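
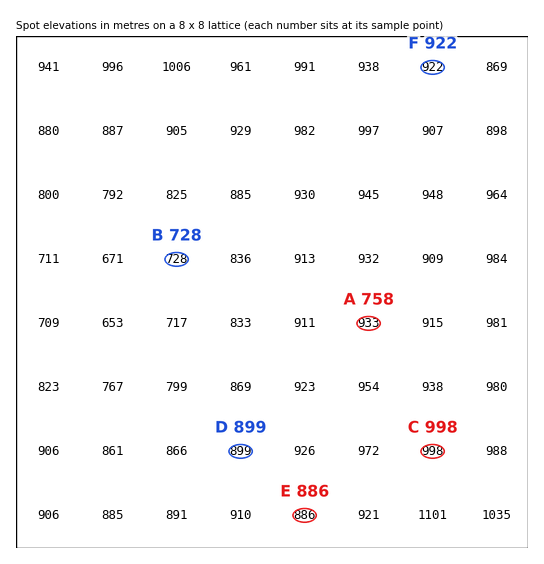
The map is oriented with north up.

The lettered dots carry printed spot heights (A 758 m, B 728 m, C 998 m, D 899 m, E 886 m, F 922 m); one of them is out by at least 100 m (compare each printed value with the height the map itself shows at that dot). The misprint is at A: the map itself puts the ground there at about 933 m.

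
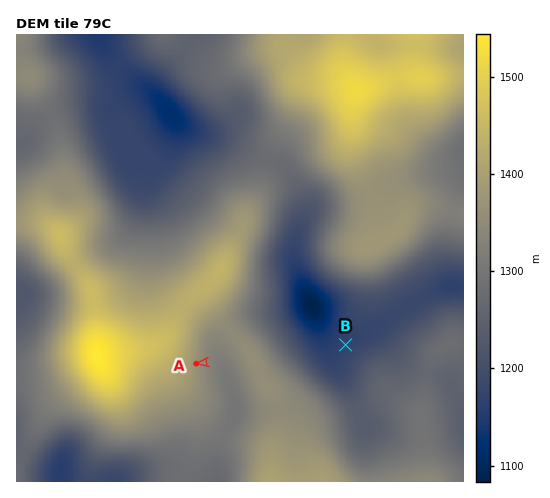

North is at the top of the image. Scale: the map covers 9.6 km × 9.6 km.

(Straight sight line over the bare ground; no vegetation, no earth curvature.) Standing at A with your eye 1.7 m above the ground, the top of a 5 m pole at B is hidden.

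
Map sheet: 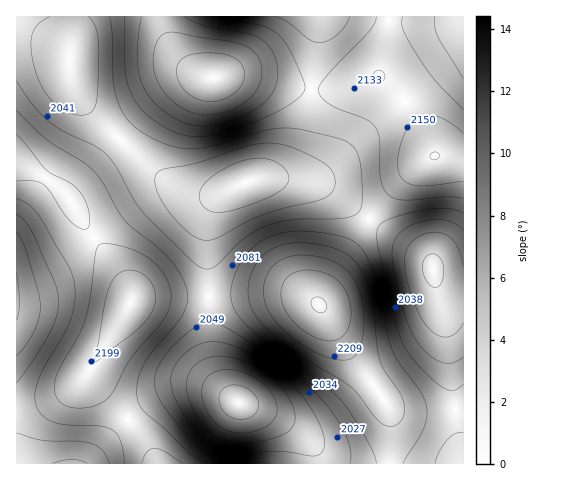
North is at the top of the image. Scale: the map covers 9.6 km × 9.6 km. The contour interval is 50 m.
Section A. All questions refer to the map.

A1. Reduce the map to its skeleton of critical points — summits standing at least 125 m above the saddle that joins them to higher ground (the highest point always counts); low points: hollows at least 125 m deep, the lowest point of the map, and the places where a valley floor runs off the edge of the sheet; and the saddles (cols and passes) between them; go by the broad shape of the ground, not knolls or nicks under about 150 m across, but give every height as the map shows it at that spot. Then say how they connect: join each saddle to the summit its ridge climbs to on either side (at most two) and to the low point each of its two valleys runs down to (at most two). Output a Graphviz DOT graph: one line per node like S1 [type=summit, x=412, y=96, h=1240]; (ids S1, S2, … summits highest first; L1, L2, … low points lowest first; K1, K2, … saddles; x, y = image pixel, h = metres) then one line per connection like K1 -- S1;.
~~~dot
graph terrain {
  S1 [type=summit, x=319, y=305, h=2303];
  S2 [type=summit, x=213, y=77, h=2289];
  S3 [type=summit, x=130, y=302, h=2239];
  L1 [type=low, x=238, y=403, h=1826];
  L2 [type=low, x=433, y=269, h=1892];
  L3 [type=low, x=246, y=182, h=1915];
  L4 [type=low, x=17, y=300, h=1944];
  K1 [type=saddle, x=94, y=238, h=2148];
  K2 [type=saddle, x=129, y=419, h=2116];
  K3 [type=saddle, x=209, y=298, h=2072];
  K4 [type=saddle, x=369, y=220, h=2058];
  K5 [type=saddle, x=119, y=138, h=2029];
  K1 -- S3;
  K1 -- L3;
  K1 -- L4;
  K2 -- S3;
  K2 -- L1;
  K2 -- L4;
  K3 -- S1;
  K3 -- S3;
  K3 -- L1;
  K3 -- L3;
  K4 -- S1;
  K4 -- S2;
  K4 -- L2;
  K4 -- L3;
  K5 -- S2;
  K5 -- S3;
  K5 -- L3;
}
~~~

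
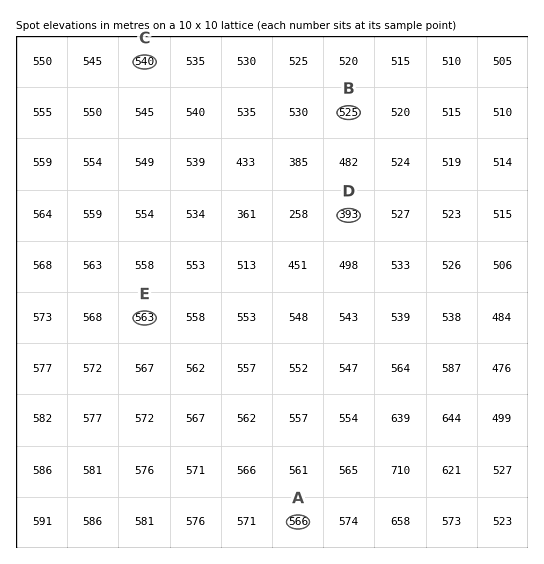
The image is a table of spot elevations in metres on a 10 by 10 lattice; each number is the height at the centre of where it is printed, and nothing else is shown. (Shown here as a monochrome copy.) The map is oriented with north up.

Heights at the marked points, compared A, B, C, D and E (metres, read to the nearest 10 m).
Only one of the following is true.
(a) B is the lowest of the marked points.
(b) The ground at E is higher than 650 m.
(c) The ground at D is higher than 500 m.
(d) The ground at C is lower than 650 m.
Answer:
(d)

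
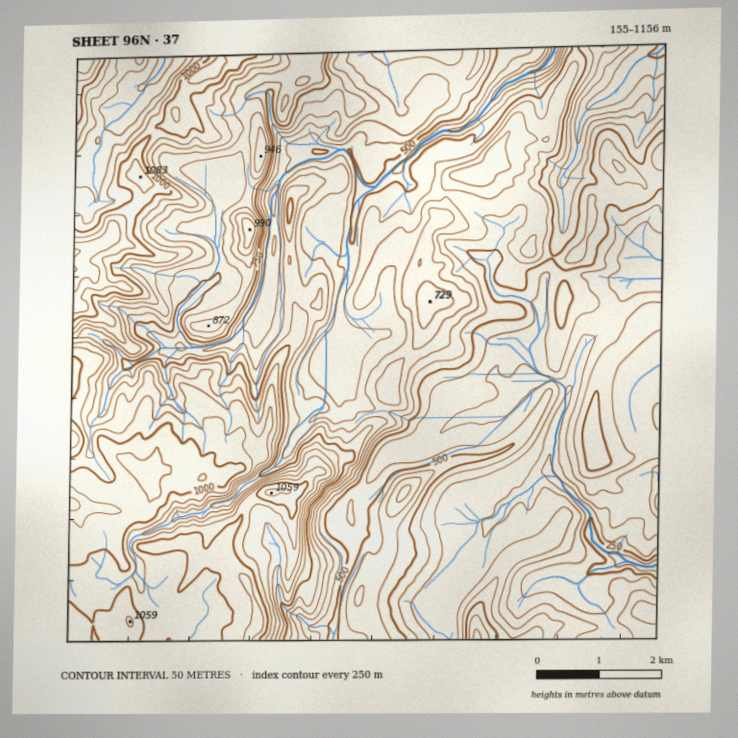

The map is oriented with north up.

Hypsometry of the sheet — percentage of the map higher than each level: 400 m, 86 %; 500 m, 69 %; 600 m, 49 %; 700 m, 38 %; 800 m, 32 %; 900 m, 22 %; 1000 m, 9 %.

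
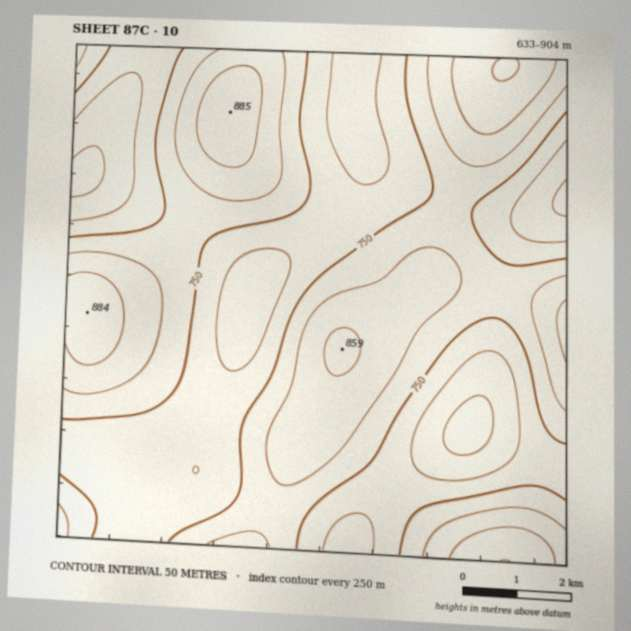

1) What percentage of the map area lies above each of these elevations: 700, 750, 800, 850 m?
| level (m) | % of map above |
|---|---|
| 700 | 86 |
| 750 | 54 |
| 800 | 27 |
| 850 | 8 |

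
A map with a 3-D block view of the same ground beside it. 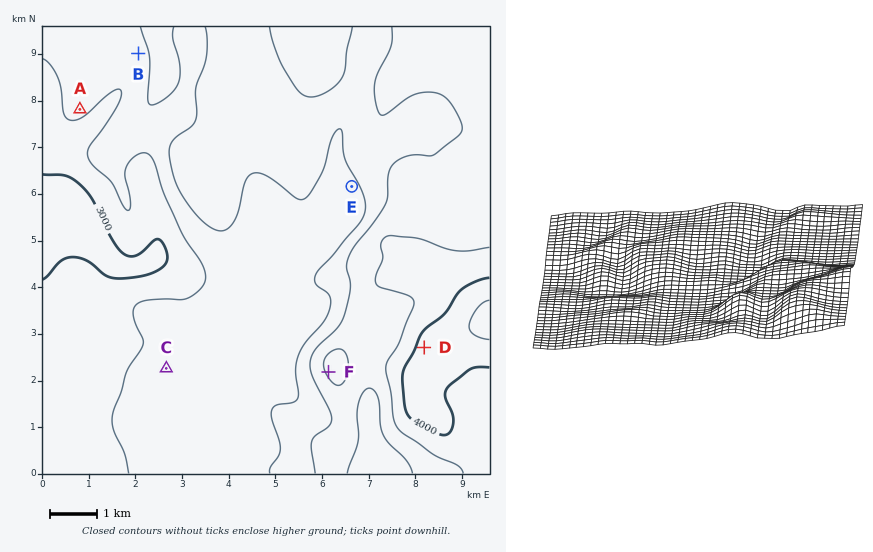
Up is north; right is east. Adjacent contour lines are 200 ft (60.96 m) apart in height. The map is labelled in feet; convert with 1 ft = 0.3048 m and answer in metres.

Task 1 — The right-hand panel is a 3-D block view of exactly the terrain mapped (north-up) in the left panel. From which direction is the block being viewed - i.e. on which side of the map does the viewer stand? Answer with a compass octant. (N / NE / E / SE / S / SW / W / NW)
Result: S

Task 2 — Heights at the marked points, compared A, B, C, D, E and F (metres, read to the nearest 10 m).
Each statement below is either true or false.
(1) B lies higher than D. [false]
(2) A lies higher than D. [false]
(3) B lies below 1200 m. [true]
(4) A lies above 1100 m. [false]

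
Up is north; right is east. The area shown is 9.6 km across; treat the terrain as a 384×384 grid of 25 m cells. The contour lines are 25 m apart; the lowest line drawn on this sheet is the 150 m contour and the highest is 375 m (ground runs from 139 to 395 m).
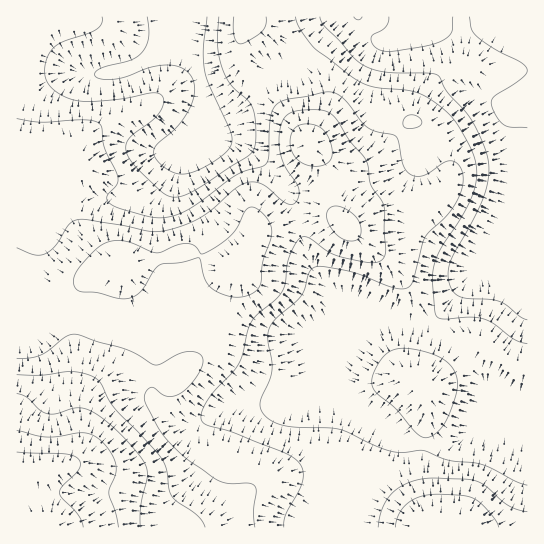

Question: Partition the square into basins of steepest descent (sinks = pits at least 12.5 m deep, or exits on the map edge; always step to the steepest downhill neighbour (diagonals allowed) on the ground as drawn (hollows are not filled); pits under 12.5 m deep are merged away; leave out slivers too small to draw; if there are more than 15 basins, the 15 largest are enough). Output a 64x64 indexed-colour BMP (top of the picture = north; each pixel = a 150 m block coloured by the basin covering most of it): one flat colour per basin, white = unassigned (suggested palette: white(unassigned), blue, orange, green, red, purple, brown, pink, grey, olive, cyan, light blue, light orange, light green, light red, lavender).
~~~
<image width="64" height="64" href="data:image/bmp;base64,Qk12CAAAAAAAAHYAAAAoAAAAQAAAAEAAAAABAAQAAAAAAAAIAAATCwAAEwsAABAAAAAAAAAA////ALR3HwAOf/8ALKAsACgn1gC9Z5QAS1aMAMJ34wB/f38AIr28AM++FwDox64AeLv/AIrfmACWmP8A1bDFABERERERERERERERERERERERERERERERERETMzMzMzMzEREREREREREREREREREREREREREREREREREzMzMzMzMRERERERERERERERERERERERERERERERERETMzMzMzMxERERERERERERERERERERERERERERERERETMzMzMzMzERERERERERERERERERERERERERERERERERMzMzMzMzMREREREREREREREREREREREREREREREREREzMzMzMzMxERERERERERERERERERERERERERERERERETMzMzMzMzERERERERERERERERERERERERERERERERERMzMzMzMzMREREREREREREREREREREREREREREREREREzMzMzMzMxERERERERERERERERERERERERERERERERETMzMzMzMzERERERERERERERERERERERERERERERERERMzMzMzMzMREREREREREREREREREREREREREREREREREzMzMzMzMxERERERERERERERERERERERERERERERERETMzMzMzMzERERERERERERERERERERERERERERERERERMzMzMzMzMREREREREREREREREREREREREREREREREREzMzMzMzMxERERERERERERERERERERERERERERERERERMzMzMzMzERERERERERERERERERERERERERERERERERMzMzMzMzMREREREREREREREREREREREREREREREREREzMzMzMzMxERERERERERERERERERERERERERERERERERMzMzMzMzERERERERERERERERERERERERERERERERERETMzMzMzMREREREREREREREREREREREREREREREREREREzMzMzERERERERERERERERERERERERERERERERERERERMzMxERERERERERERERERERERERERERERERERERERERERMxERERERERERERERERERERERERERERERERERERERERERERERERERERERERERERERERERERERERERERERERERERERERERERERERERERERERERERERERERERERERERERERERERERERERERERERERERERERERERERERERERERERERERERERERERERERERERERERERERERERERERERERERERERERERERERERERERERERERERERERERERERERERERERERERERERERERERERERERERERERERERERERERERERERERERERERERERERERERERERERERERERERERERERERERERERERERERERERERERERERERERERERERERERERERERERERERERERERERERERERERERERERERERERERERERERERERERERERERERERESIiIRERESIiEREREREREREREREREREREREREREREREiIiIiIiEiIiIhEREREREREREREREREREREREREREREiIiIiIiIiIiIiEREREREREREREREREREREREREREREiIiIiIiIiIiIiIhERERERERERERERERERERERERERESIiIiIiIiIiIiIiIRERERERERERERERERERERERERESIiIiIiIiIiIiIiIiIiERERERERERERERERERERERESIiIiIiIiIiIiIiIiIiIiIiERERERERERERERERERERIiIiIiIiIiIiIiIiIiIiIiIREREREREREREREREREREiIiIiIiIiIiIiIiIiIiIiIhERERERERERERERERERESIiIiIiIiIiIiIiIiIiIiIhERERERERERERERERERERIiIiIiIiIiIiIiIiIiIiIiERERERERERERERERERERESIiIiIiIiIiIiIiIiIiIiIREREREREREREREREREiIiIiIiIiIiIiIiIiIiIiIiIhERERERERERERERERIiIiIiIiIiIiIiIiIiIiIiIiIhEREREREREREREREREiIiIiIiIiIiIiIiIiIiIiIiIhERERERERERERERERESIiIiIiIiIiIiIiIiIiIiIiIhERERERERERERERERERIiIiIiIiIiIiIiIiIiIiIiIhEREREREREREREREREREiIiIiIiIiIiIiIiIiIiIiIiERERERERERERERERERESIiIiIiIiIiIiIiIiIiIiIiERERERERERERERERERERIiIiIiIiIiIiIiIiIiIiIiEREREREREREREREREREREiIiIiIiIiIiIiIiIiIiIiERERERERERERERERERERESIiIiIiIiIiIiIiIiIiIiERERERERERERERERERERERIiIiIiIiIiIiIiIiIiIiEREREREREREREREREREREREiIiIiIiIiIiIiIiIiIiERERERERERERERERERERERESIiIiIiIiIiIiIiIiIiERERERERERERERERERERERERIiIiIiIiIiIiIiIiIiIREREREREREREREREREREREREiIiIiIiIiIiIiIiIiIhERERERERERERERERERERERESIiIiIiIiIiIiIiIiIiERERERERERERERERERERERERIiIiIiIiIiIiIiIiIiIREREREREREREREREREREREREiIiIiIiIiIiIiIiIiIiERERERERERERERERERERERESIiIiIiIiIiIiIiIiIiIRERERERERERERERERERERER"/>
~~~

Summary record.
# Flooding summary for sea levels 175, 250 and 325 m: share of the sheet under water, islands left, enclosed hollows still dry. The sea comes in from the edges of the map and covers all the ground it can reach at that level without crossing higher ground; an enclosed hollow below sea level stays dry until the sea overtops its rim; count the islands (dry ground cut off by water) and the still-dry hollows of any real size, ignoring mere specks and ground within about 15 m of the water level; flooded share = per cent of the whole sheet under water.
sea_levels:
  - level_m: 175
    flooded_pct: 12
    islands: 0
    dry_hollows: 0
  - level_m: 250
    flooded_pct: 64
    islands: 0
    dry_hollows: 0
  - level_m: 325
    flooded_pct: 95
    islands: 0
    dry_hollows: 0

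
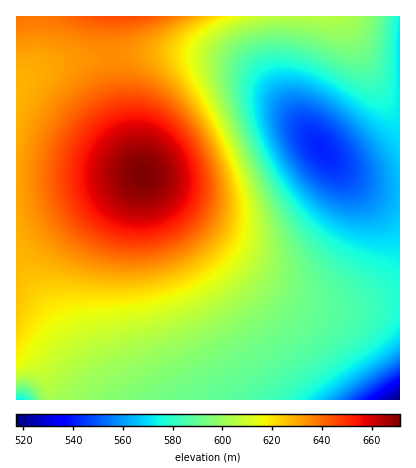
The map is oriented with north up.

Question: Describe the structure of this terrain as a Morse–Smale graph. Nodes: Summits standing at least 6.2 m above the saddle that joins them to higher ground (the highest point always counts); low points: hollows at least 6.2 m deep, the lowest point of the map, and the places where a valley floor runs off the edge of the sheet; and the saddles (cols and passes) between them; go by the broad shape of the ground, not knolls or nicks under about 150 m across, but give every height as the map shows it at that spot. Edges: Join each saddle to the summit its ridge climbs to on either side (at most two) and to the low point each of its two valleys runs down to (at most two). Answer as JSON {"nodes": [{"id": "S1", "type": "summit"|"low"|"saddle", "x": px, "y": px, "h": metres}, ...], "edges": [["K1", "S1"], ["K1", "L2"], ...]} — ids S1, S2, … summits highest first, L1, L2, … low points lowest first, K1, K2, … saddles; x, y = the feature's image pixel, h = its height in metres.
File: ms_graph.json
{"nodes": [
{"id": "S1", "type": "summit", "x": 142, "y": 174, "h": 671},
{"id": "S2", "type": "summit", "x": 122, "y": 16, "h": 645},
{"id": "L1", "type": "low", "x": 400, "y": 400, "h": 517},
{"id": "L2", "type": "low", "x": 322, "y": 148, "h": 542},
{"id": "L3", "type": "low", "x": 18, "y": 400, "h": 573},
{"id": "K1", "type": "saddle", "x": 110, "y": 56, "h": 634},
{"id": "K2", "type": "saddle", "x": 50, "y": 400, "h": 602}],
"edges": [["K1", "S1"], ["K1", "S2"], ["K1", "L1"], ["K1", "L2"], ["K2", "S1"], ["K2", "L1"], ["K2", "L3"]]}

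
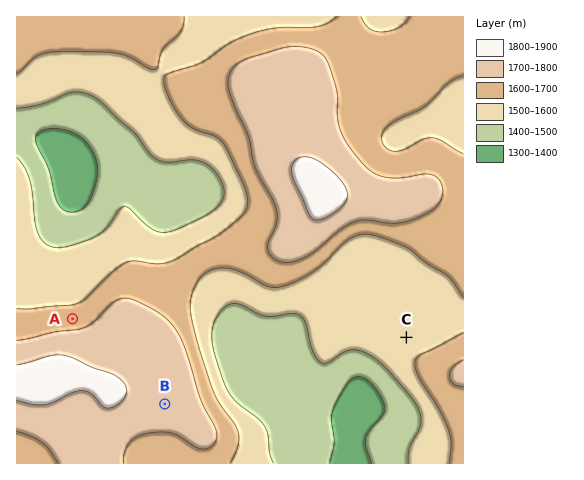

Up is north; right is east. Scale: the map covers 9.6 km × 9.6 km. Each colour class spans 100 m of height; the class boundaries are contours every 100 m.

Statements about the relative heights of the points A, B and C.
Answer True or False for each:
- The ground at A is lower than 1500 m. False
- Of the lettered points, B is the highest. True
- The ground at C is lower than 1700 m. True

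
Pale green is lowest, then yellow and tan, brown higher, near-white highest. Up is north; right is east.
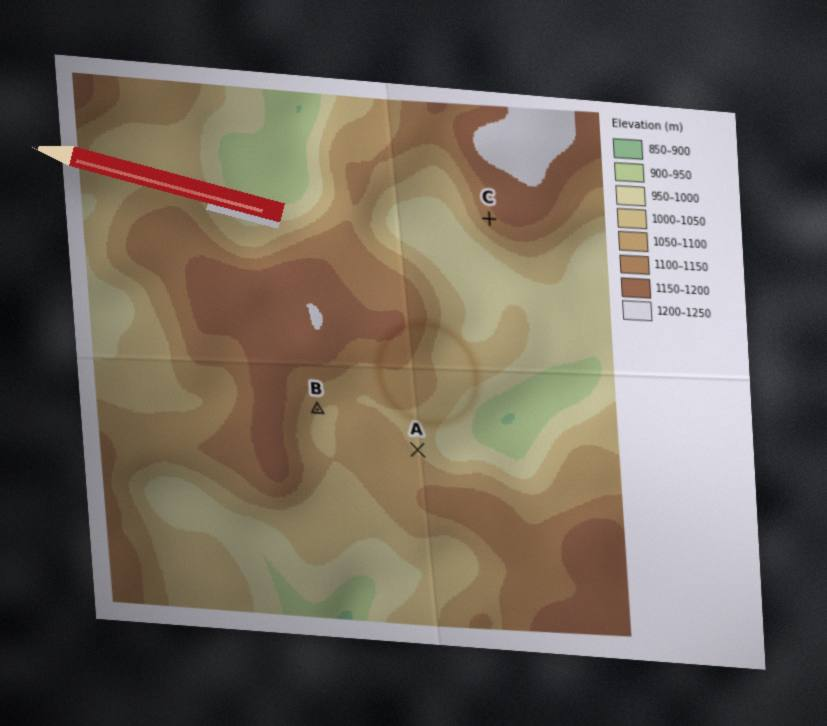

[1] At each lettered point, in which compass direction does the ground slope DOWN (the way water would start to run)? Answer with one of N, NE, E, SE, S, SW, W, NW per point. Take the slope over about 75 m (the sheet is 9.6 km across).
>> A NE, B SE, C SW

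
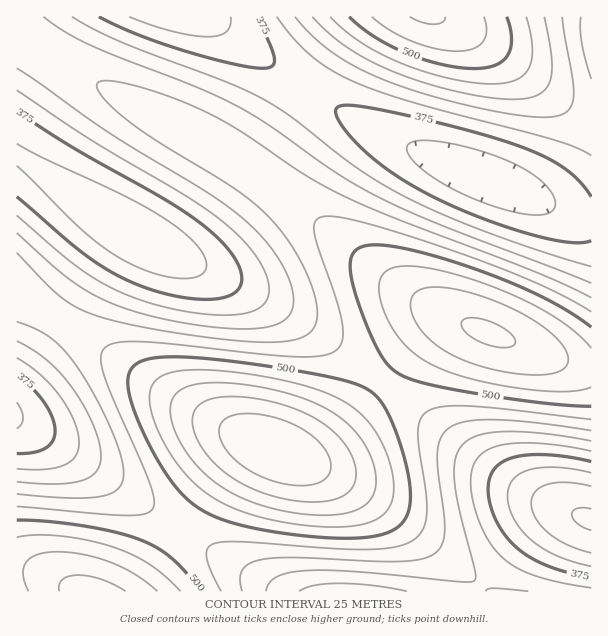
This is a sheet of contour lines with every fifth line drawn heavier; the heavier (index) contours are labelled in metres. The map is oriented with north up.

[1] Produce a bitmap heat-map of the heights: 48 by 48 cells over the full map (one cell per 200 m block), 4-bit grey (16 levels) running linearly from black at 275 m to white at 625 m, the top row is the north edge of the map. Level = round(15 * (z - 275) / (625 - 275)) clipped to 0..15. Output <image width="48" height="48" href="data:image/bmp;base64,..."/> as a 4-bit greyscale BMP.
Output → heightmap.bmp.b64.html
<image width="48" height="48" href="data:image/bmp;base64,Qk32BAAAAAAAAHYAAAAoAAAAMAAAADAAAAABAAQAAAAAAIAEAAATCwAAEwsAABAAAAAAAAAAAAAAABEREQAiIiIAMzMzAERERABVVVUAZmZmAHd3dwCIiIgAmZmZAKqqqgC7u7sAzMzMAN3d3QDu7u4A////AMzd3d3dzLupmId2ZlVVVVZmZmZmZmZmVczN3d3My7qpmId3ZmZmZmd3d3dmZlVVRMzMzMzLuqqZiIh3d3d3d3d3d3dmZVREM7zMy7u6qqmZiIiIiIiImYiIh3dmVUQzIru7u6qqqZmZmZmZmZqqqpmZiHZlVDMiIaqqqqmZmZmZmaqqq7u7uqqZiHZlQzIhEZmZmZmZmZmZqqu7zMzMu7qpiHZUQyIhEYiIiIiIiZmqq7zM3d3czLupiHZUQyIhEXd3d3eIiZqrvM3d7u7d3Luph3ZUQyIiImZmZnd4iZq7zd7u7u7t3Luph2ZUQzMiM1VVZmd4mau83e7v/+7t3Lqph2ZVREMzRERVVmd4mqvN3u///+7tzLqZh3ZVVURFVUREVmeImrzN7u///+7dy7qZh3ZmZVVmZjREVmeJqrzd7u//7u3cy6qZiHd3d3d3dzRFVneJq7zd7u7u7d3MuqqZiIiIiIiImTRFZniZq8zd3d3d3cy7qqmZmZmZmZmaqkRVZ4iaq7zM3d3MzLu6qqmZmZmqqqqrukVWd4maq7vMzMu7u6qqqZmqqqq7u7u7u1VmeImaqqu7u6qqqpmZmZqqq7u8zMzMy2ZneImZmqqqqZmZmZmZmaqru8zM3dzMy2d3iImZmZmYiIiIiIiJmaq7zM3d3dzMu3eIiIiIiIh3d3d3d4iJmqu8zN3d3dzLuoiIiIiHd3ZmZmZmd3iJmqu8zd3d3My7qoiIh3d2ZmVVVVVmZ3iJqrvMzd3czLuqmYiId3ZmVVRERFVWZ3iJqrvMzMzMu6qZiIiHdmVVREREREVWZ3iZqru8zMu7qpmId4h3ZlVEMzMzNEVWZ4iZqru7u7qqmYh3Zod2VUQzMzMzNEVWd4mZqqqqqqmYh3ZmVXZlVEMzMjMzRFVmeImZqqqqmYiHdmVVVWZVRDMyIjM0RVZneImZmZmYiHdmVVRERGVUMzMiMzNEVWZ3iImZmYiHdmZVRERERFRDMzMzMzRFVmd4iImIiId2ZVREQzMzREQzMzMzNEVWZ3eIiIiId3ZlVEQzMzMzREMzMzM0RFVmd4iIiIh3dmVURDMzMzM0RDMzMzREVWZ3eIiIiHd2ZVVEMzMzMzNERTMzNERVZnd4iIiIh3dmVURDMzMzMzREVTM0RFVmZ3eIiIiHd2ZlVEQzMzMzNERVVTRERVZnd4iIiIh3dmVVREMzMzNERFVVZkRFVmZ3iIiIiId2ZlVURERERERVVVZmZkVVZnd4iIiIh3dmZVVERERERVVmZmZmZlVmZ3eIiIiHd2ZlVVRERFVVVmZ3d3d3ZlZnd3iIiHd3ZmVVVURVVVZmd3eIiIh3ZmZ3d3h3d3dmZVVVRFVVVmd3iImZmIh3Zmd3d3d3dmZVVVRERVVWZ3iJmZqpmZiHZnd3d3dmZlVUREREVVZneImaqqqqqZiHZXd3d2ZlVUREREREVWZ4iZqru7u6qZiHZXd3ZmVUREMzMzRFVmeImqu7u7u7qZh3ZXd2ZVREMzMzMzRFZniJqrvMzMu7qZh2ZQ=="/>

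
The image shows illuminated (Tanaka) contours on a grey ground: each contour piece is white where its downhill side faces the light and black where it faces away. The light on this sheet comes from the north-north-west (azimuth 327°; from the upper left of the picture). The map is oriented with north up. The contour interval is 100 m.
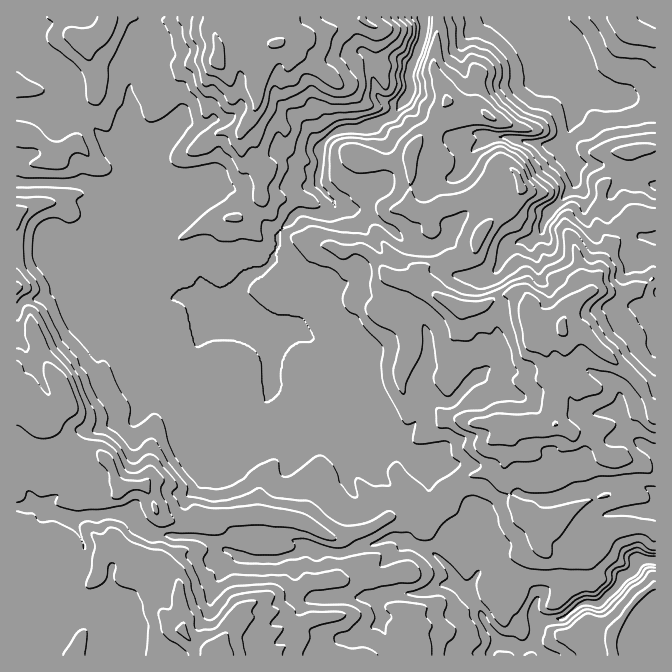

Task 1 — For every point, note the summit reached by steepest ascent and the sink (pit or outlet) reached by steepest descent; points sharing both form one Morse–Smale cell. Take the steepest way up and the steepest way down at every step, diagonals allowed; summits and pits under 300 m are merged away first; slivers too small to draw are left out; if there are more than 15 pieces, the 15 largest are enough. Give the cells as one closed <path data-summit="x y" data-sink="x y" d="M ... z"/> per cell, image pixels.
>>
<path data-summit="222 655" data-sink="518 17" d="M87 183l-71 0 0 472 204 1-1-9 17-32 8-7 31-15 9-11 5-12-1-10-6-12-24-4-12-7-3-12 1-11 21 0 23 4 12 3 27 15 17 2 24-9 19-11 18-2 5-3 17 10 29-38-7-7-9-15-10-5-16-2-9-3-9-15-9-9-3-1-19 1-19-32-13-37-23-22-28-12-24-15-14-14-2-11-13 7-14 0-5-4-23 4-3-3-1-12-7-16-6-6-15-2-10-5-17-21-9-18-10-8-3-9-4-4z"/><path data-summit="562 328" data-sink="518 17" d="M405 99l-15 19-17 7 8 8 5 10-2 34-3 6-21 8-15 10-10 2-1 7-6 4-31-1-18 19-1 15-7 16-9 8-10 3-8 9-1 4 1 10 21 19 20 12 25 10 23 22 13 37 19 32 10-1 12 1 9 9 9 15 9 3 16 2 10 5 15 21 15-8 18-5 9 0 8-5 5 8 18 12 21 0 38-13 17-15 5 1 13-1 17 3 16 10 1-233-14-2-8-13-20-18-4-11-11 2-14-3-11-15-1-13-9-19-17 0-37-8-23 0-7-4-30 2-8-10-24-12z"/><path data-summit="217 60" data-sink="518 17" d="M424 16l-407 0-1 166 71 1 5 1 14 9 3 9 10 8 9 18 17 21 10 5 15 2 6 6 7 16 1 12 3 3 8 0 7-4 8 0 5 4 14 0 8-4 15-15 10-3 9-8 7-16 1-15 18-19 31 1 6-4 0-8-16-19 3-18-2-17 18-17 31-3 22-10 8-8 13-20-2-18 14-32z"/><path data-summit="222 655" data-sink="637 562" d="M455 486l-28 37-17-10-5 3-18 2-19 11-24 9-17-2-27-15-12-3-23-4-21 0-1 11 3 12 12 7 24 4 6 12 1 10-5 12-9 11-31 15-8 7-17 32 2 8 435 0-1-144-35 0-21 7-26 30-4 7-1 22-6 6-15 6-9 9-4 7 2 12-18 1-14-14-15-24-11-6 5-9-2-50z"/><path data-summit="222 655" data-sink="518 17" d="M655 16l-230 0-2 24-14 32 2 18-5 12 12 12 24 12 8 10 30-2 7 4 23 0 37 8 17 0 9 19 1 13 5 9 6 6 14 3 10 0 3-3-1 5 3 7 20 18 5 10 8 5 8 0z"/><path data-summit="562 328" data-sink="637 562" d="M622 458l-3 1-15-1-17 15-38 13-21 0-18-12-5-8-8 5-9 0-18 5-14 9 25 30 2 7 0 43-5 9 11 6 15 24 14 14 18-1-2-12 4-7 9-9 15-6 6-6 1-22 4-7 26-30 21-7 36-1 0-38-17-11z"/><path data-summit="222 655" data-sink="518 17" d="M374 126l-12 3-25 2-18 17 2 17-3 18 17 20 10-2 15-10 14-3 6-4 3-4 3-37-5-10z"/>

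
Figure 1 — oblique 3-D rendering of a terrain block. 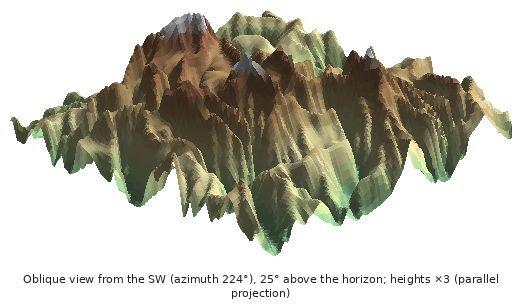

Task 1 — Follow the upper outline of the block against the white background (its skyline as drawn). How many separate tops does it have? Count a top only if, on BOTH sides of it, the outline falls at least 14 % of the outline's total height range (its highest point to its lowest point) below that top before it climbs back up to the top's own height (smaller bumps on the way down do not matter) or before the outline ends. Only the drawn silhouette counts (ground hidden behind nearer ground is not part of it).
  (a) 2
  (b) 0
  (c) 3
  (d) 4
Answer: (a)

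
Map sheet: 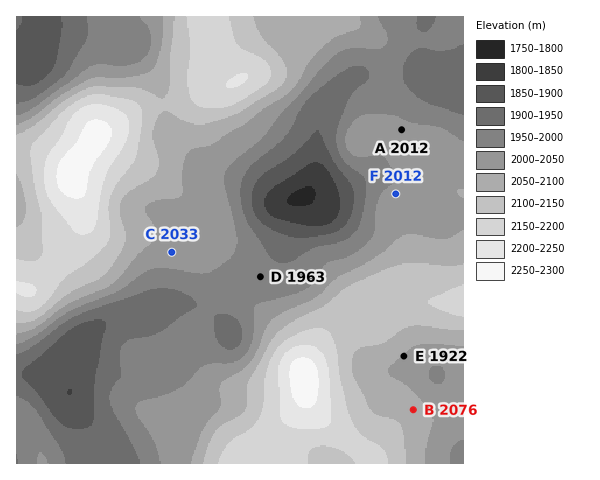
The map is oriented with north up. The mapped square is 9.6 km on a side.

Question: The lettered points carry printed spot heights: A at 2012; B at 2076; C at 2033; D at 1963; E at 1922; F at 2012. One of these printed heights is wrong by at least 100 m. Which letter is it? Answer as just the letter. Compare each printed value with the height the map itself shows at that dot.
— E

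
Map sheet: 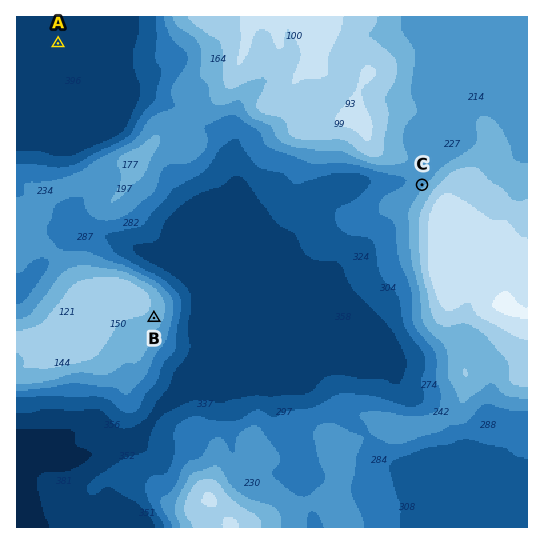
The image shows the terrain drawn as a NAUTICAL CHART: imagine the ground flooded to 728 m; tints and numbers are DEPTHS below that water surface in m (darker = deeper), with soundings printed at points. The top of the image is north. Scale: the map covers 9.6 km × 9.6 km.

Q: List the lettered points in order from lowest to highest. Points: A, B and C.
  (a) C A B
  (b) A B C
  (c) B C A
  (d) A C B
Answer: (d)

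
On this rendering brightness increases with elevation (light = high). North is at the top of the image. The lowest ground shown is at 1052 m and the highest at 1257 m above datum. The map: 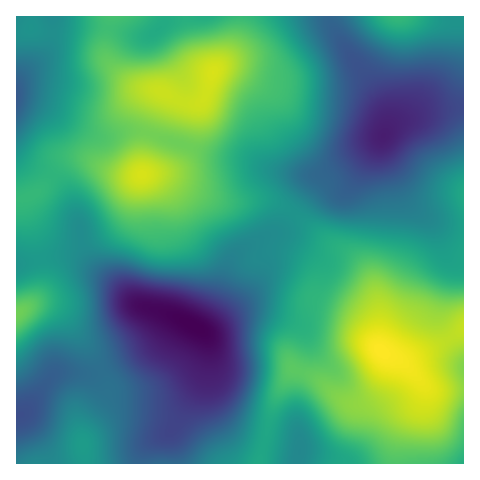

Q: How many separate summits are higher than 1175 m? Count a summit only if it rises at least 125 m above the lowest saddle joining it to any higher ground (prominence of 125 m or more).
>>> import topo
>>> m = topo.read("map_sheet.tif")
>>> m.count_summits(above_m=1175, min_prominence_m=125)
1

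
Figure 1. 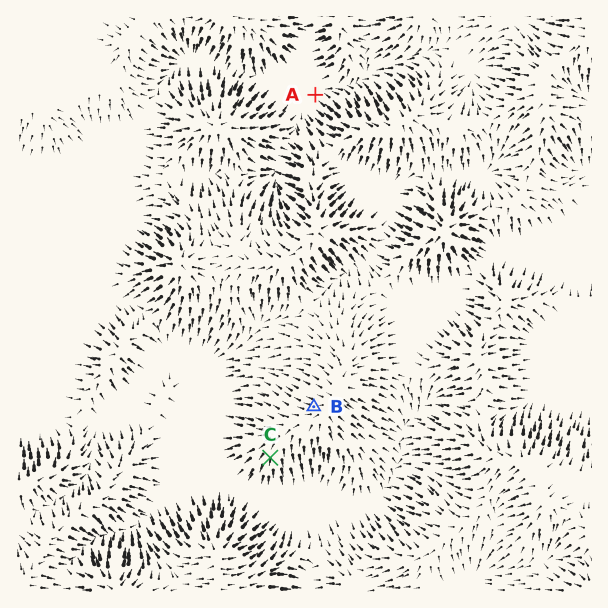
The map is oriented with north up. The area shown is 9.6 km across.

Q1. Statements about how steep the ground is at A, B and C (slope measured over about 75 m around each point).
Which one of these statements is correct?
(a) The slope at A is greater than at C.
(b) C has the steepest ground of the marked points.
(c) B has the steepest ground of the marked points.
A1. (b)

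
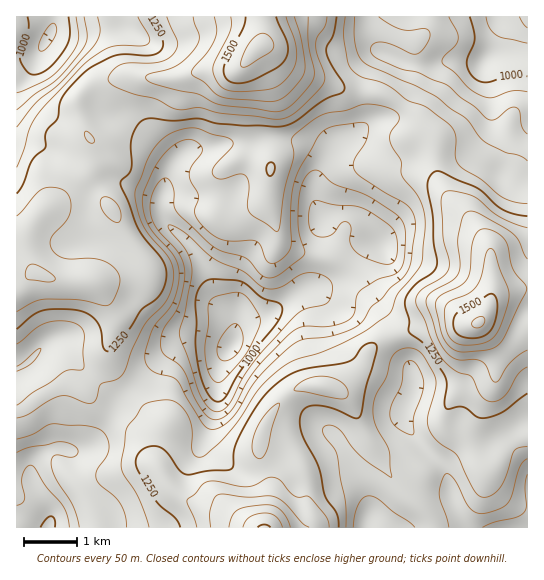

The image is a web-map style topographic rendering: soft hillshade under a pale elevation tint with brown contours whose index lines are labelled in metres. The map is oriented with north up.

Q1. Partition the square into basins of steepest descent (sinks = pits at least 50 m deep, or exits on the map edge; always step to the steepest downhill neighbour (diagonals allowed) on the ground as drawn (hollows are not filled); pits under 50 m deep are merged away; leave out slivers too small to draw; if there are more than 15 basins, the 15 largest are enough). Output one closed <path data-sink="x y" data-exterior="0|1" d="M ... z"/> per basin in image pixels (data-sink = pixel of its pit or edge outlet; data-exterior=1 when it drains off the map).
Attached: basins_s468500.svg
<path data-sink="231 346" data-exterior="0" d="M251 55l-14 14-28 0-38 10-16 0-25-4-28 6-15 7-7 7-3 8 6 23 10 17 0 11-4 15-7 10-8 2-23 24-15 13-12 21-1 7 2 12 10 14 22 8 34 1 10 9 15 28-8 29 7 26 12 17 24 25 16 11-10 23-1 17 15 23 22 14 32 9 29 16 35 0 10-3 6-7 0-37-4-9-6 0-10 5-6 6-6 12-6 28 2-45-10-27 1-13 7-17 13-19 18-14 8-3 16 0 16 4 5-2 18-20 6-13 6-7 24-13-6-5-32-50-16-14-17-8-36-8-10-6-12-41 3-28 0-20-4-15 0-14 4-19-2-16-8-20z"/><path data-sink="381 243" data-exterior="0" d="M263 45l-2 0-7 7-2 5 9 13 8 20 2 16-4 19 0 14 4 15 0 20-3 28 12 41 10 6 36 8 17 8 16 14 36 54 48-12 22 3 13-1 7-9 7-19-1-45-15-24-24-24-11-16-6-23 0-25-11-9-11-16-22-14-20-7-25-1-47-18-12-6-18-19z"/><path data-sink="511 527" data-exterior="1" d="M501 312l-11 0-15 12-32-3-49 14-25 15-8 17-18 20-10 2-11-4-16 0-19 10-20 26-8 25 1 11 9 21 0 27-2 17 6-27 6-12 12-10 10-1 5-8 17-8 32-20 7-9 29 50 10 13 26 24 6 14 94 0 1-205z"/><path data-sink="498 17" data-exterior="1" d="M527 16l-266 1 0 28 8 3 18 19 12 6 47 18 25 1 15 4 27 17 11 16 11 9 1 35 8 18 8 11 19 17 18 27 3 24-1 30 3-4 8-4 26-3z"/><path data-sink="47 38" data-exterior="0" d="M261 16l-245 1 1 270 4-2 12-12 4 0-9-10-5-17 8-20 5-8 15-13 23-24 8-2 5-5 5-13 1-18-12-21-4-19 3-8 14-11 36-9 25 4 16 0 38-10 28 0 26-27z"/><path data-sink="47 527" data-exterior="1" d="M109 351l-12 22-15 16-12-5-12 3-42 26 0 114 237 1-28-16-32-9-22-14-15-23 1-17 10-23-16-11-30-32-9-17z"/><path data-sink="31 359" data-exterior="0" d="M41 273l-8 0-17 14 1 125 41-25 12-3 12 5 21-24 13-43-1-8-10-17-11-14-16-3-21 0z"/><path data-sink="367 527" data-exterior="1" d="M362 427l-7 9-32 20-17 8-5 5 6 20-2 29-6 7-9 3 142-1-5-13-26-24-10-13z"/>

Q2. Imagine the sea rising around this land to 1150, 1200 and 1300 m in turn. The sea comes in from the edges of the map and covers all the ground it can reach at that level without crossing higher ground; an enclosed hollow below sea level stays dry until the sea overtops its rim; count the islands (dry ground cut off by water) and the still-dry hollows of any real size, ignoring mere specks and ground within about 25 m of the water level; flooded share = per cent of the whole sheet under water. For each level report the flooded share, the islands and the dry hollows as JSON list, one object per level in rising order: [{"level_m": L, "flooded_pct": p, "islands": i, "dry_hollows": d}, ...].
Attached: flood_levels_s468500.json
[{"level_m": 1150, "flooded_pct": 13, "islands": 0, "dry_hollows": 1}, {"level_m": 1200, "flooded_pct": 49, "islands": 0, "dry_hollows": 0}, {"level_m": 1300, "flooded_pct": 82, "islands": 0, "dry_hollows": 0}]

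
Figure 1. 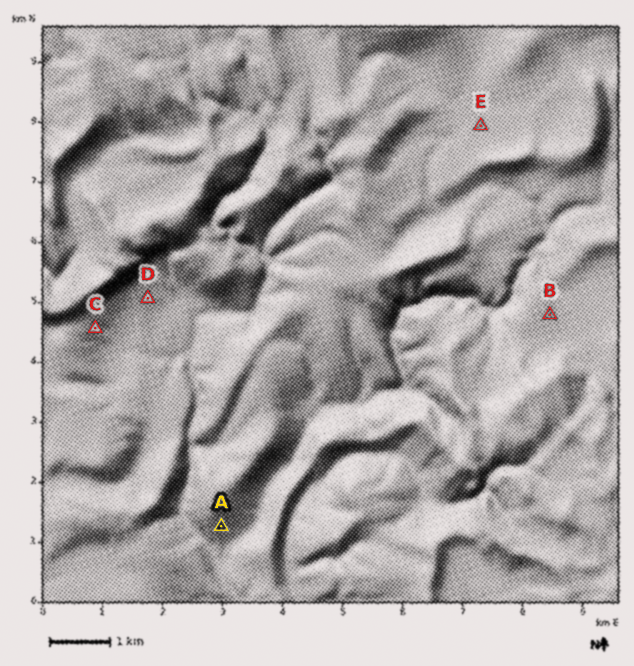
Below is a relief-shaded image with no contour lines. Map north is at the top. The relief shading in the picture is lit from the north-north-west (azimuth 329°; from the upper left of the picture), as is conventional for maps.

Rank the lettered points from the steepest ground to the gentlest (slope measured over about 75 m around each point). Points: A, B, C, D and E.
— A C D B E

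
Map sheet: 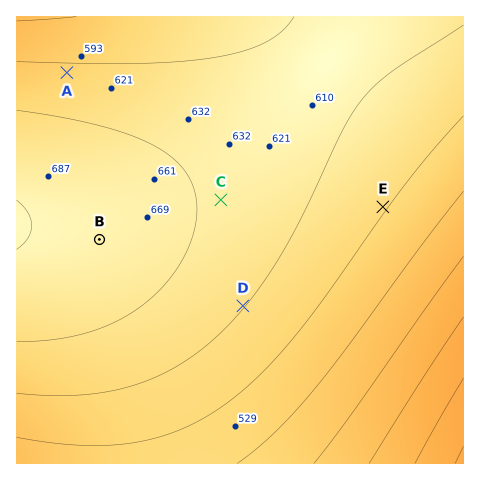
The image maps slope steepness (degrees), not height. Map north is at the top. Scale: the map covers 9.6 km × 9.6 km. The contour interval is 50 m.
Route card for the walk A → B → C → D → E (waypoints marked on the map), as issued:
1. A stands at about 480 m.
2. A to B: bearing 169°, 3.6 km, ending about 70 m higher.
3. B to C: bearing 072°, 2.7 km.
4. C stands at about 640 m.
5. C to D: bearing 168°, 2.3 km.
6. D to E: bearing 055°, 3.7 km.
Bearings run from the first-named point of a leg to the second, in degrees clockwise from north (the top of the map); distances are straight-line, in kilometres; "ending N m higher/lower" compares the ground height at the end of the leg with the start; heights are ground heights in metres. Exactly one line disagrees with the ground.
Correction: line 1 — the height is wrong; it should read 610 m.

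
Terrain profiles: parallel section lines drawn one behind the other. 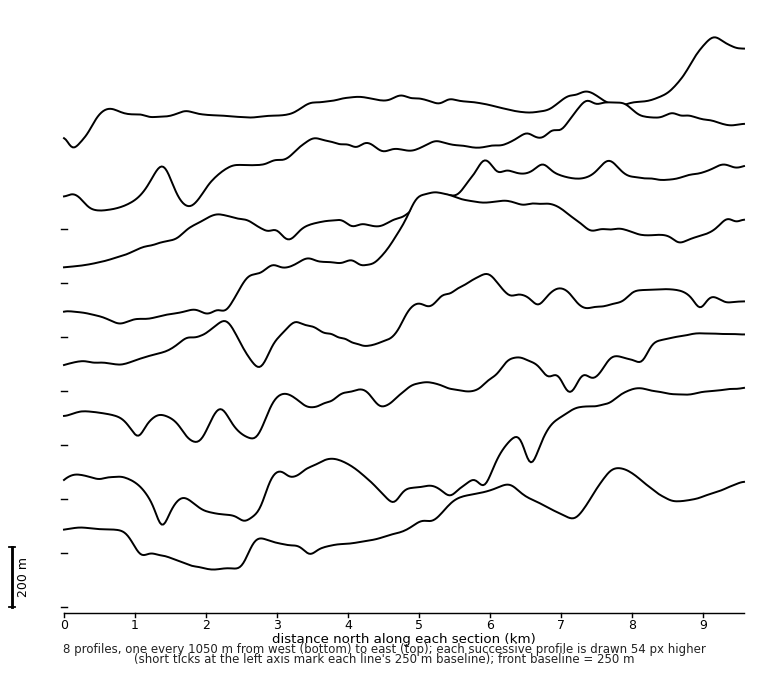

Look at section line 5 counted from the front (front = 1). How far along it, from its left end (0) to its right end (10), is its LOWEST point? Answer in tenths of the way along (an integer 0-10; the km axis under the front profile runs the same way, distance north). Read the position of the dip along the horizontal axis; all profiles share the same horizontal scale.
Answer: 1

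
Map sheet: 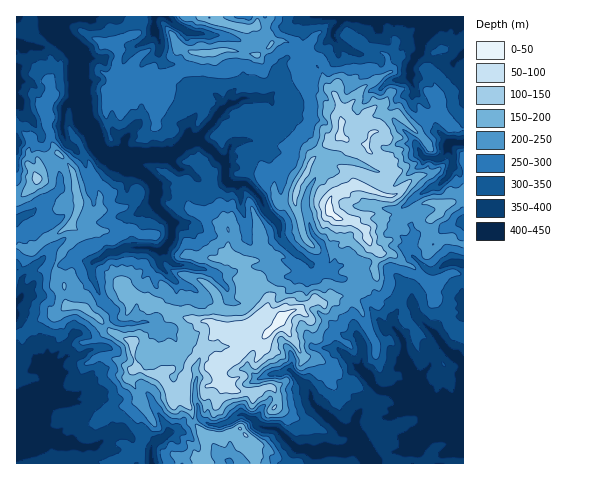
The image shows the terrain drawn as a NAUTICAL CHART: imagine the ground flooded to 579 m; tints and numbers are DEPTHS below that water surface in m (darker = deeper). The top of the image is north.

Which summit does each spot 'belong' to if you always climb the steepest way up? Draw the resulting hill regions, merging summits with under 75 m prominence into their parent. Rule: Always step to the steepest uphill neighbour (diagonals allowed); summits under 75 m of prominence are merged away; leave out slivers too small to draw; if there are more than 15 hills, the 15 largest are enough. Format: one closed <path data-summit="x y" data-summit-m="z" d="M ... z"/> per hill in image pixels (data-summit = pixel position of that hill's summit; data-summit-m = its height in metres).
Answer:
<path data-summit="281 320" data-summit-m="559" d="M154 16l-138 1 0 81 4 3 3 10 11 11 8 14 11 1 10-3 3 9 9 6 21-7 2 5 7 8 17 3 5 8 21 11 8 11-1 14-23 15-2 20 3 11-10 0-6 4-9 1-14 9-20-3-15 7-17-6-17 15-9-9 0 197 447 1 1-229-6 10-3 17-8 1-15 9-7-4-11-10-5 4-7 21 10 11 1 11-6-1-9 5-5 9 0 9-8 1-32-44-10-6-7-1-7-5-8 0-7-4-22-18-11-12-1-10-5-7 3-1 5-7-2-17 1-18-15-25-14-12 23-25-4-14-6-4-23 0-15 7-5 4-4-11-4-4-26-8-6-9-4-12-14-1-4-4-1-19-6-14z"/><path data-summit="329 210" data-summit-m="552" d="M340 44l-2 13-6 8-18 9-6-1-3 7-18 10-9-2-11 10 5 4 4 14-23 25 14 12 15 25-1 18 2 17-5 7-3 1 5 7 1 10 11 12 22 18 7 4 8 0 7 5 7 1 10 6 28 39 4 5 7 0 1-10 5-9 9-5 6 1-1-11-10-11 7-21 5-4 11 10 7 4 15-9 9-1 2-17 6-11 0-61-12-7 0-12-4-6 1-5-12-13-7-21-15-18-5-14-18 3-13-21-7-3-16-3z"/><path data-summit="36 179" data-summit-m="449" d="M18 99l-2 0 0 166 7 9 2 1 17-15 17 6 15-7 20 3 14-9 9-1 6-4 10 0-3-11 2-20 23-15 0-17-11-11-17-8-5-8-17-3-7-8-2-5-21 7-9-6-3-9-10 3-11-1-8-14-11-11z"/><path data-summit="209 17" data-summit-m="429" d="M307 16l-152 0-1 11 6 14 1 19 4 4 14 1 3 10 7 10 26 9 4 4 4 11 5-4 15-7 26 0 8-9 4-8 1-17 18-18 3-8 1-18z"/>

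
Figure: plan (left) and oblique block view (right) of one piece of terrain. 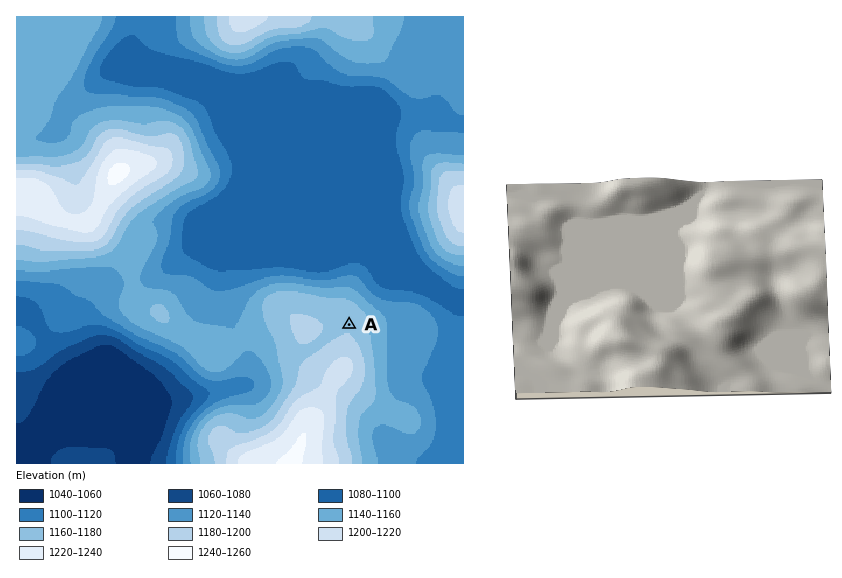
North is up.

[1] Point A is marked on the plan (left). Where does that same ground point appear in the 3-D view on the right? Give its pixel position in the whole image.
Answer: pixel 726 232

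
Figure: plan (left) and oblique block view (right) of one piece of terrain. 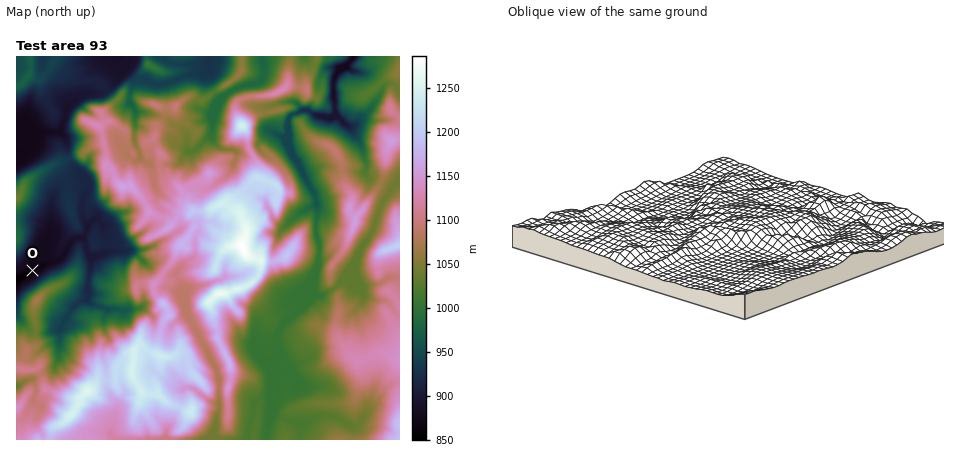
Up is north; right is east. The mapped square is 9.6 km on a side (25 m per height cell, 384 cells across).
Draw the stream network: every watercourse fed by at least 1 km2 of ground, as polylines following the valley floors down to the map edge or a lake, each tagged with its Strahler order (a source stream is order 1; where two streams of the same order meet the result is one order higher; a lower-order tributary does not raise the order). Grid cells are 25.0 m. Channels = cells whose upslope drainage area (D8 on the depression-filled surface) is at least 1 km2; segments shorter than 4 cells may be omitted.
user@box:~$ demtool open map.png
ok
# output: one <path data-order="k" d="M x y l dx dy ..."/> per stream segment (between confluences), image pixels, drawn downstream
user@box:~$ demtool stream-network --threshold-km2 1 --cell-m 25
<path data-order="3" d="M220 440l24 0 4-4 0-8 6-12 0-6 4-10 4-4 6 0 8-6"/><path data-order="2" d="M112 436l2 4 106 0"/><path data-order="1" d="M114 416l0 10-2 4 0 6"/><path data-order="1" d="M366 410l-4 10-6 6-8 0-8-8-8-2-12 0-8 2-6 6-4 0-2-4-10 0-12-4-6 0 4-12 0-14"/><path data-order="2" d="M218 404l2 0 0 6-4 6 0 18 4 6"/><path data-order="1" d="M34 398l2-12-4-6-4 0-8 4-4 2"/><path data-order="3" d="M276 390l2-6 0-24"/><path data-order="1" d="M184 388l2 0 6 0 18 14 8 0 0 2"/><path data-order="1" d="M310 386l-12 0-2-2 0-6-2-4-16-14"/><path data-order="3" d="M278 358l0-22 4-8 34-34 0-4"/><path data-order="1" d="M58 348l2-20 4-6 0-4 12-14 4-2 8-4"/><path data-order="1" d="M254 342l4 10 12 12 4 0 4-6"/><path data-order="1" d="M356 310l4-6 2-4 0-4-12-12"/><path data-order="1" d="M126 310l-10 0 0-2-8 2-6-4-10-2-4-6"/><path data-order="2" d="M88 298l0-14 0-8 2-6 0-16"/><path data-order="2" d="M186 294l0 8 2 2 0 12 2 2 4 10 10 18 6 14 6 8 2 8 2 2 0 24-2 2"/><path data-order="3" d="M316 290l2-6 0-10 2-6 0-24-4-8 0-8 0-2 0-4 2-4 0-14-2 0"/><path data-order="2" d="M336 288l-14 8-2 0-4-6"/><path data-order="2" d="M350 284l-8 0-6 4"/><path data-order="1" d="M212 282l-10 4-12 2-4 2 0 4"/><path data-order="3" d="M32 270l-6 6-6 2-4 0"/><path data-order="2" d="M90 254l-4-4-2-12-2 0"/><path data-order="1" d="M128 250l-20 2-10 4-6 0-2-2"/><path data-order="3" d="M82 238l-8 0-4 6-6 12-6 4-8 2-14 8-4 0"/><path data-order="1" d="M196 234l-2 8 0 14-2 2-4 2-10 10-2 4 0 4 6 6 2 6 2 4"/><path data-order="2" d="M86 232l-2 6-2 0"/><path data-order="1" d="M50 230l0 4-6 8-2 8-4 4-4 8 0 6-2 2"/><path data-order="1" d="M282 226l2 0 6-4"/><path data-order="1" d="M104 226l-8-8-6 6 0 2-4 6"/><path data-order="1" d="M288 224l2-2"/><path data-order="2" d="M290 222l10-10 2 0 10-6 4 0 0-2"/><path data-order="1" d="M378 216l-4 8 0 2-4 10-4 6-8 8-4 8-6 8 0 2-8 8-4 12"/><path data-order="3" d="M316 204l-2-10-8-14-4-8-14-18 0-34 6-6 2 0 6-4 6 0 4 4 4 2 14 0 4-2 0-6"/><path data-order="1" d="M88 188l-4 10-2 8 0 8 0 4 4 6 0 8"/><path data-order="1" d="M154 174l-2-8-2-2-4 0-6-6 0-6-6-10 2-32-2-4-4-4 0-8 4-10 0-4-16-16 0-8"/><path data-order="1" d="M234 164l0-2 2-4 0-6-2-2-10 0-4-2-8-8 0-10"/><path data-order="1" d="M364 156l0-4-4-10-14-16"/><path data-order="1" d="M188 152l4 0 6-4 14-14 0-4"/><path data-order="2" d="M212 130l0-10 4-2 2-10 10-14 10-6 20-6 4-4 2-2-2-20"/><path data-order="2" d="M346 126l-8-10-4-8"/><path data-order="1" d="M352 126l-6 0"/><path data-order="1" d="M66 112l0 6-2 2-4 12-2 0-22 0-20 20"/><path data-order="3" d="M334 108l0-16 0-12 0-2 18-20 0-2"/><path data-order="1" d="M184 76l6-2 14 0 2-2 4-2 0-14"/>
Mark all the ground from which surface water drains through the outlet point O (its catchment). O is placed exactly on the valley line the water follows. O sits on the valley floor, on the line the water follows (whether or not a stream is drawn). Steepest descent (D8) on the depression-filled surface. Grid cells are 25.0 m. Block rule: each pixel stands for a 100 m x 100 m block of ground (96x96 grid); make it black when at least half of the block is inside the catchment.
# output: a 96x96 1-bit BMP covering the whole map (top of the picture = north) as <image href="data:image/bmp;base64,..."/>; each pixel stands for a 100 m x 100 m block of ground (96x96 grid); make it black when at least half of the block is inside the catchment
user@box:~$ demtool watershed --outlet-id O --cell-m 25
<image width="96" height="96" href="data:image/bmp;base64,Qk2+BAAAAAAAAD4AAAAoAAAAYAAAAGAAAAABAAEAAAAAAIAEAAATCwAAEwsAAAIAAAAAAAAA////AAAAAAAAAAAAAAAAAAAAAAAAAAAAAAAAAAAAAAAAAAAAAAAAAAAAAAAAAAAAAAAAAAAAAAAAAAAAAAAAAAAAAAAAAAAAAAAAAAAAAAAAAAAAAAAAAAAAAAAAAAAAAAAAAAAAAAAAAAAAAAAAAAAAAAAAAAAAAAAAAAAAAAAABwAAAAAAAAAAAAAAP4AAAAAAAAAAAAAA/8AAAAAAAAAAAAAB/+AAAAAAAAAAAAAB//AAAAAAAAAAAAAB//+AAAAAAAAAAAAD//+AAAAAAAAAAAAH//+AAAAAAAAAAAA///+AAAAAAAAAAAA////AAAAAAAAAAAA////gAAAAAAAAAAA////4AAAAAAAAAAAf///8cAAAAAAAAAAH////8AAAAAAAAAAH////8AAAAAAAAAAH////8AAAAAAAAAAH////8AAAAAAAAAAH////8AAAAAAAAAAH////8AAAAAAAAAAH////+AAAAAAAAAAH////+AAAAAAAAAAP/////AAAAAAAAAAP/////AAAAAAAAAAH////+AAAAAAAAAAH////8AAAAAAAAAAD////4AAAAAAAAAAB////4AAAAAAAAAAA////4AAAAAAAAAAA////4AAAAAAAAAAB////4AAAAAAAAAAD////8AAAAAAAAAAH////+AAAAAAAAAAP////+AAAAAAAAAAH/////AAAAAAAAAAD/////gAAAAAAAAAB/////wAAAAAAAAAAP////wAAAAAAAAAAH////wAAAAAAAAAAH////4AAAAAAAAAAD////8AAAAAAAAAAB////+AAAAAAAAAAB////+AAAAAAAAAAA/////AAAAAAAAAAAf////gAAAAAAAAAAf///fgAAAAAAAAAA///+PgAAAAAAAAAA///wHgAAAAAAAAAA///gAAAAAAAAAAAB///gAAAAAAAAAAAB///AAAAAAAAAAAAB//+AAAAAAAAAAAAB//8AAAAAAAAAAAAB//8AAAAAAAAAAAAB//QAAAAAAAAAAAAD/+AAAAAAAAAAAAAH/+AAAAAAAAAAAAAP/8AAAAAAAAAAAAAf/8AAAAAAAAAAAAAf/4AAAAAAAAAAAAAH/4AAAAAAAAAAAAAA/4AAAAAAAAAAAAAAP4AAAAAAAAAAAAAADwAAAAAAAAAAAAAABwAAAAAAAAAAAAAAAAAAAAAAAAAAAAAAAAAAAAAAAAAAAAAAAAAAAAAAAAAAAAAAAAAAAAAAAAAAAAAAAAAAAAAAAAAAAAAAAAAAAAAAAAAAAAAAAAAAAAAAAAAAAAAAAAAAAAAAAAAAAAAAAAAAAAAAAAAAAAAAAAAAAAAAAAAAAAAAAAAAAAAAAAAAAAAAAAAAAAAAAAAAAAAAAAAAAAAAAAAAAAAAAAAAAAAAAAAAAAAAAAAAAAAAAAAAAAAAAAAAAAAAAAAAAAAAAAAAAAAAAAAAAAAAAAAAAAAAAAAAAAAAAAAAAAAAAAAAAAAAAAAAAAAAAAAAAAAAAAAAAAAAAAAAAAAAAAAAAAAAAAAAAA="/>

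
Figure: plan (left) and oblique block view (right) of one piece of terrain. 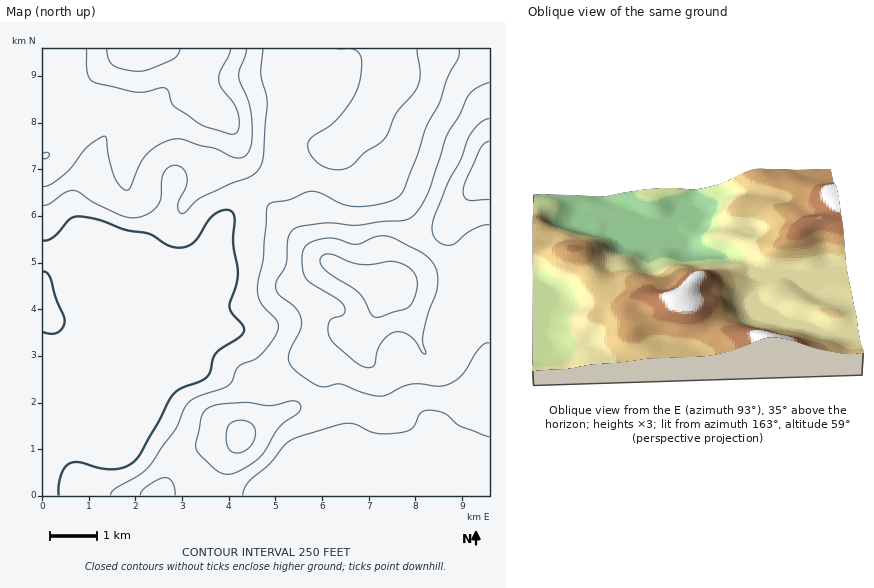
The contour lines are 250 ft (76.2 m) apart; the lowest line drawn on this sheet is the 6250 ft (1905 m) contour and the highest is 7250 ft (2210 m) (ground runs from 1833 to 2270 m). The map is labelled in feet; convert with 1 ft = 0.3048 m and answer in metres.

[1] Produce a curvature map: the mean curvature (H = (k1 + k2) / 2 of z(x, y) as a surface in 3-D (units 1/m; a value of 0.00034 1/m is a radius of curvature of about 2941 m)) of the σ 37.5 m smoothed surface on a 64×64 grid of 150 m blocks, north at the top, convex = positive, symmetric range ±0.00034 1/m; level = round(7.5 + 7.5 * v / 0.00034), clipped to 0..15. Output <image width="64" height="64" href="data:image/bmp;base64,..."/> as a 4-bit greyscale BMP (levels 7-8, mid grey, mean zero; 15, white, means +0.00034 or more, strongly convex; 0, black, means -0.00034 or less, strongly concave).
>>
<image width="64" height="64" href="data:image/bmp;base64,Qk12CAAAAAAAAHYAAAAoAAAAQAAAAEAAAAABAAQAAAAAAAAIAAATCwAAEwsAABAAAAAAAAAAAAAAABEREQAiIiIAMzMzAERERABVVVUAZmZmAHd3dwCIiIgAmZmZAKqqqgC7u7sAzMzMAN3d3QDu7u4A////AFaKzMzv/////8dGm6mHQQE3d4h4eIeHd3d3d4d3dVaKVoq7mau83v//x0Z4d3dBACN3eIeHeHd3d3d3d3d1VotWisuHdlVnnO62R2RGiFIAEzd3d4d3d3d3Zmd3d1VWm1aL3JdlMRJYvKdGIke7lkMiM2d3d3ZmZmZ3dlZ2ZmebVovcmHUxATasuWQzau/sl0IjNWd2Z3d2Znd3ZVZmeJpmiqmHZTEAN6zLl2ad///rcxI0RVZnd2ZWd3dlVVZ4iHd3dlVUMhFHrMu6mbzv//6UESNEVVZnZlVnh3ZVVmd3iHZURVQzIkeruqqqq8///pQiMzRERWd2VVeJh2ZmZmaIdlVEVmQyRomYeImZvv/+pjNFVVRDRoh2Z5qYd3d2eIiGZWd3djM0Z3ZmeZrO//65ZoiHdkNGiqmZmYdniYiJiIh2d3d2RDNWd3eb3e//7dy6vLqYZVabzLqXZEWKqZp4mYd3d2Z1Q0aJmt///v7Lzd3tyqmHZorNynQzNXmZmWiamHd3eJhTNorN//7LupeL3tupmph3eau4UiNVZ4iJRomYd3eZqWQ1m83uyoZnU0eruYiZmHZniHUhNXZVZ3hGeId3d4mXU0aKu6mGQkVBE3iHZ4h3ZmZ3UyJGh1RGZ1VniHd3ZmZjNnh2REMjV1ISVmVol1RWeZhkRFepdUVmhlZ4iHd3d3ckZTEAI0aZdDRVVXiGM1i93Kh3ecy4VFWoZWeZd3d3d3MjIAA1i9uGZ3Z3iHQke+/+ypms7+t1RLp1Voh3d3d3d2MRE3rO7IiamquoUzau7bqZms///JZEupdVd3d3d3d3dzNYrM3KiKu87rhUWM7ZZVWL7/7Ll1SamGRXd3d3d3d3RXmqmYdnmrz/yGeK3rcxQ3vtuYiYZImpZSZ3d4h4h3dWd3ZVQzV4mt7JibzNtzACe9p1V5mFirqGQmd3d3iIh2VUREQhEkVnm6mry7vJQAFruENGmoaay5h2N3d3h4h3ZVQ0VTERIjNXiby5itxxAXqnQ0aJhpq7qpl0d3d4d3dWZVd2QiIhASV5zJVI36Qkm5UzRWZnqqqrupR3d3d3d1d3iZdURVMRNYvKURbP2GndhCNFV3e7qZq7lmd3d3d3WImrqHZ4h1RYm6YQBb/7rP2ENFVXd9uXeaqVZ3d3d3dYiruoiJq7mIiHUgAEnvy9/ZVWZUd423VGeHV3d3d3d1iImYd4m+7al1MgACau/KvdqHdkR2jrdDREV3d3d3d3Z3ZmZWeM//yXUyNGit/rm926l0M3aPx0Ild3d2Zmd3d1VVVURXv/66l2aL3//9qs7sqWQzVo/IUmd3d2mpZnd3ZERVREacyXmrq+///+ur7/yodURWfbdSd3d2ial1MjNERVZVRXhkR77////KmJz/2od2VUVahkJnd2eIh1VURERFZmZmZUInz///x1RXrNyWVGeGVEl1REd3Z3ZURWd3ZURXd3d2Q1n///xiE3rLl1MjaahUSYZURFVlVCI2iruVM1eIiIdmjP//+kI3vtpjMzWLuFNKqHVERDMyITas7rYiV4iHd3i9yrzKZGv/6lM0abynQzupdkMhATQzRq3/xiFGeHd3isuFWKl2et7ZZFes25dUO6h1QxADaHZWnP/XECRndmebumRGiHZom6llaL3bmHU7l1RDIje9ynZ679cgATV3eJqoZWZmVEVWdlRpzdu6hjuFIkVWjP/9hmnO2UEAFHmZqYiIh2QzMzNEM0i8zMyWPIMBSKvP//6VV63adCADesuXZ5qXUyERIjIhNpu83aZOkwBa3u7//pVFi8yoYyNpu4VWiYZBAiIQEyEkaa3uyG+1AVve3M3chCZIq8yWQ0d1EBaIdSV3d3cyQzNGnP/sr9cyWcy6q8tzB1R6zbhlREZ3QnZUZ3d3d3NFREWL3///6mRGmpmaumIHUmnMuHdlF3d1RlRERXd3diZmVnis///8lSNomZq6YgABWKuXiZgyd3c2Z4iGR3d3JGd3ZWjP//62EUeZmrpzEAJYmGac2mB3dUiZq6ljd3dhVndkNZ7+/9cgNpmZqoZCI2h1Nr/7UHdyeru7uXQmd3E1eGQjjvvO6lI2iZmZmIZVd1Im7/owd2Osu6qodmNXdBR5hTSf95zbdEVnmqmImGZ3QSn/+SB3Zry6mIiIiEV3BGmoZq/2eruXVEV6y5d2VnhkbP/3EHd0mqmIiau5c3cUaaqHnfd4mYdTI1nMqGQ0earP/9YQZ3U2iImavMlzZzNomYeL2ImZh1MiSLy5dTN77///tRBHd2I2eJvNyWM3YlZ3dnm4maqoZERXiaqXVYz///6VIieHd1FXic3aZBZzNFZniad5rMp2VmZmeJmJvv///JVEN3h3diVnnNuFQmYjNXmZlFec24ZVVUQ0Vpz/67zKhVY3h4d3RVV6zLhkJjM1i7qXRXm6dDNFVTECff/YeJhlZieId3ZWVVet3JZUU0abupd0Z5hkRFeIYQBN/6U0ZlVSR3d3ZodlVovvyWVTRpuql3VWd3d4isyUAEz/kxEzNEB3eHZYh3ZVad/7dVRGiYiHdmZnm8y8zbhCWu6mMiI0MHd3dYiHdmVoz/x0VUZ2VWd3dlaM/9zMy5d4vMqGVVUwd4dmmId2Zmet63NXRlRFZ3d1RHvv27vNyoZ5ztyphkB3h1eZiHZmZnq5UmdVQ0enZ3UzWd7Lq87bhVe+/+2nQHd3SJmYd2ZVV4ZCd1VEat"/>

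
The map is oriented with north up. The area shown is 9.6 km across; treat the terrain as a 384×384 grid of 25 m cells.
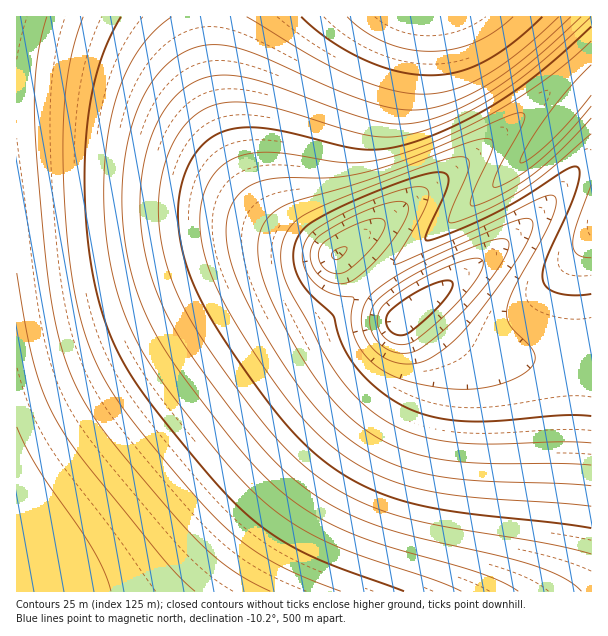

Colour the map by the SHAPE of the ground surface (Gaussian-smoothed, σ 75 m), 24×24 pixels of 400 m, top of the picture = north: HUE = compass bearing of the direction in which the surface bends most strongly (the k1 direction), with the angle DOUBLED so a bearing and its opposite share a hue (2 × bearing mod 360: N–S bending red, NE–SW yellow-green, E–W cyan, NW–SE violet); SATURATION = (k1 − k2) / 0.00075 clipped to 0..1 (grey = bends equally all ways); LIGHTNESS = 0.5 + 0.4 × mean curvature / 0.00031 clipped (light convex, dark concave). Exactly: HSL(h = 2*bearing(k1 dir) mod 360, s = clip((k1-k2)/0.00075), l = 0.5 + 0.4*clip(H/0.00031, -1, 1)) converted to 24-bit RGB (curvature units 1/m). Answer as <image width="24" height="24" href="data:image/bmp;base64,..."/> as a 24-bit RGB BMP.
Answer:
<image width="24" height="24" href="data:image/bmp;base64,Qk32BgAAAAAAADYAAAAoAAAAGAAAABgAAAABABgAAAAAAMAGAAATCwAAEwsAAAAAAAAAAAAAgYiIgYiIgIiIf4iHf4eGfoeFfYeFfIeEe4eEe4iFe4iGfIiHfYiJfoaJf4OJgICKg3+MhX+Nh36PiH6QiX2RiH2Sh36ShX6TgIiGgIeGgIeGgIeGf4aFfoaFfoaEfIeEe4eDe4iEeoiFe4iFe4iHfIaHfYSHfYCHf32Ign2JhH2Khn2Mh32Nh36Nh36OhX+Of4eFgIaFgIaFgIaEgIaEf4aEfoaDfYeDfIeDe4iDeoiDeYeEeYeEeoaFeoOFe3+Ee3yEf3yFgnyGhHyHhX2Ihn6Jhn+JhYCJfoaDf4WDf4WDgIWDgIWDf4WDf4aCfoeCfIeCe4eCeoeCeYaCeIWCeISCeYKCeX6BenuAfXuAgHuCgnuDhHyEhX2EhX6EhYCFfYWCfoWCf4SCf4SCf4WCf4WCf4aBfoeBfYeBe4eAeoaAeYWAeIN/d4F/d39+d3x9eHl8e3l8fnp9f3p9gXt9gnx9g319g4B+fISBfYSAfoSAfoSAf4WBf4WBf4aBf4eAfoeAfIZ/eoV/eYN+eIF8d397dnx7dnp6d3d4eXd4e3h3fXl3f3p4gXx4gn55hIF5fIN/fIN/fYR/fYR/foWAfoaAf4aAf4d/foZ/fYV+e4N9eoB8eH56d3t4dnl3dXZ2dnV0eHZ0endzfHhzfnpzgH10gn90hIN1fIJ9fIN9fIR9fIV+fYV+foZ/foZ/f4Z/f4V/foN+fIB8e356enx4eHl2dnd2dXR3d3J1eHNxenZvfHhvfntvgH1vg4BwhYRwfYJ8e4N8e4V8e4V9fIZ9fIZ+fYZ+f4V+gIR+gIF+f358fXt5fHl3eXx3dYSGbnaTgmyThm99fXNvfHhufntugH5ug4FuhYVvf4N9fIR8e4V7eoZ8e4Z8e4Z9fIV9foN9gIJ9gH58f3p5fnd3fnl2do11aLCaTHvAlkvCsm2ck3J+gnVyf3twgX9wg4NwhoZxgoV+foV8e4Z7eoZ7eoZ7eoV7e4N7fYF8gH97f3p5f3d4f3Z4hXp3j6duRr08GDY4UzBeunqhun2inXeJiHd1g39zhIRzhoZzhYd+gYd9fYd7eoZ6eYV6eYN6eoF6fH56fnp5fnd3f3h4e4eHd3+dzIGKs4IsHSESCSoSQHVGr3mawIKrqX2Uj3l6h4N2hod1iYl/g4h+f4d8fIZ6eoR5eYJ5en95fHx5fHd3fnV1goh3cKuET6a/m0TW/6vYrlKDH1MqBy0OJ2MvoGyDwoWrs4Kcln2AioZ6i4t/hol+gYd9foV7e4N6eoB5enx4end3e3R1f3Rzl5pwhcJQHkgoExIhvGif/8zw04C5N289CDcRFE8fco9cv4Wluoadm4CDjY1/iIp/hId9gIR7fYF6fH55enl3eXR1enF0f3BvoYVpyohANSEXCygQFkoel1lZ/Mvv9LTiVIxTEE0eDEMbToRXvYWdvYiZj42Ai4t/h4d9g4R8gIB6fXt3enV1eHF0eW5yfW1wlGhowFpxvF2QWn5OEEEYCzoTQ3xH557S/c7wq25/GmIyCkEhSoJfwIeWj41/i4l/h4V9hIB7gHt5fXZ2e3N1eW91eW10e2xyg2x0nGuFuneiwn2qmWRxIV0qCDcRKms1w36s/8zuxYWlHWtEC0UuWI5tj41/i4d+h4J9hH17gXh5f3V5fHJ4e255e214fG53fm93hXF7lnOIsnugxYWxrHuYOnhECUIWF1wnqGdl/8zq0YurFWBKE1VFjot+ioZ+h4B8hXp6gnd7gHR7fnF8fW59fW19fm98f3F8gXN8hXZ/kHmIqYCcw4yyu4qrVY5fEFUhDU8eTZZc/8zjyWubC0o/jIp+iYR9h357hXl7g3d8gXR9gHF/fW5/fW5/f3CAgXOBgnaBg3mBhXyDjYCJooaZvY+ww5O1b552HWozCUcdPJFV/8zeOKWri4l9iIJ9hnx7hHl8g3d+gnSAgXKBfW+BfG+BfnKCgHWDgXiEg3yFhH+GhoOHjIaLm4qXtpCtx5e6qoSgLHlJCEUgMZ9N/8zdiYd9hoF8hXt7hHl9g3d/g3WCgHKDfHCDe3GDfXSEfneGgHqHgn6Ig4GJhYSKh4iKiomNl4uWsI+ox5i4soqlOH5WCUUiPcMoh4Z8hYB8hHt8g3l+g3iBgnaDf3SEe3KEenKFe3WHfHiJfnyKgH+LgoKMhYaNiImOiYuOiYmOk4qVrI2kxpW1uIupQYFfCkUjhYV8g398gnt8gnp/gnmCgHeDfXWFeXOGd3SIeHeKenqMfX6NgIGPgoWQhYeRiIqRiYqRiIiQiYeQkoiVqYqixZK0vYurSoRm"/>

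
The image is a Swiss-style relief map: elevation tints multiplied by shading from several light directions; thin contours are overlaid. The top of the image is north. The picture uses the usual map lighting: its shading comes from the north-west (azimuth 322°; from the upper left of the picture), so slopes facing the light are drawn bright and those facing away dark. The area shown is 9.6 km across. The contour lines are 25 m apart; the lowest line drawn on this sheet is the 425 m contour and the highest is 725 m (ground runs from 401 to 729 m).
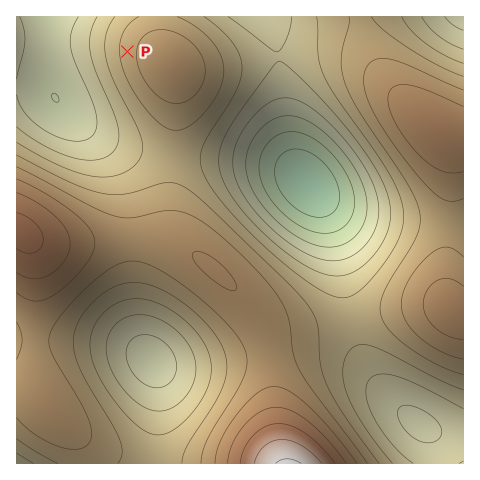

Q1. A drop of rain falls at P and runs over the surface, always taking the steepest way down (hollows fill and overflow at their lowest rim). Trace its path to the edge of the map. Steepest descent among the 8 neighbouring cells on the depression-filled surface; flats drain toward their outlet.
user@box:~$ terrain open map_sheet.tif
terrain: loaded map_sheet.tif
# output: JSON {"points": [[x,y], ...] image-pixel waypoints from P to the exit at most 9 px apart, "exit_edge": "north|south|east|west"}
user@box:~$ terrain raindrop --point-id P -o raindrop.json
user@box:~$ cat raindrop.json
{"points": [[127, 52], [118, 52], [109, 52], [99, 52], [90, 52], [81, 52], [71, 52], [62, 52], [54, 52], [48, 42], [47, 33], [47, 24], [47, 17]], "exit_edge": "north"}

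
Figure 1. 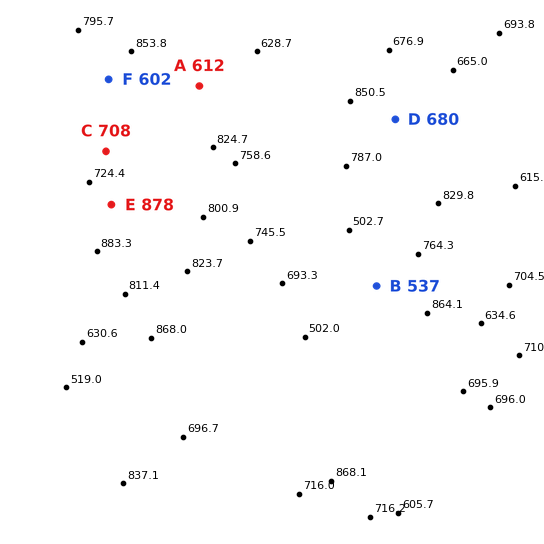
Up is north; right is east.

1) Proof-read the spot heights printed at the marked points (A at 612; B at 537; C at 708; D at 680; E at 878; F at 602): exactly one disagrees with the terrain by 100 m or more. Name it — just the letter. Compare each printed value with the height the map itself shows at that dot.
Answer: F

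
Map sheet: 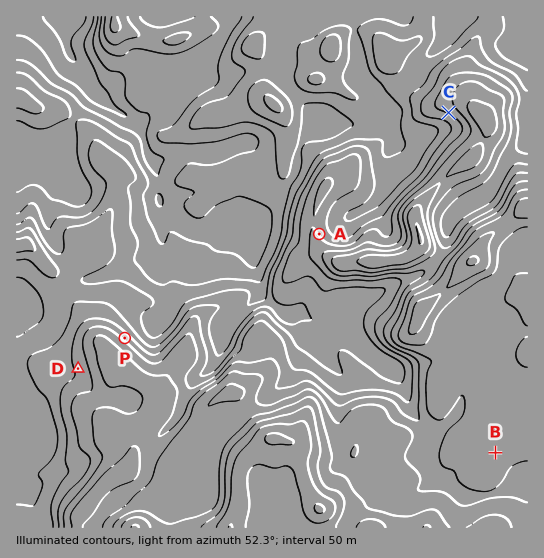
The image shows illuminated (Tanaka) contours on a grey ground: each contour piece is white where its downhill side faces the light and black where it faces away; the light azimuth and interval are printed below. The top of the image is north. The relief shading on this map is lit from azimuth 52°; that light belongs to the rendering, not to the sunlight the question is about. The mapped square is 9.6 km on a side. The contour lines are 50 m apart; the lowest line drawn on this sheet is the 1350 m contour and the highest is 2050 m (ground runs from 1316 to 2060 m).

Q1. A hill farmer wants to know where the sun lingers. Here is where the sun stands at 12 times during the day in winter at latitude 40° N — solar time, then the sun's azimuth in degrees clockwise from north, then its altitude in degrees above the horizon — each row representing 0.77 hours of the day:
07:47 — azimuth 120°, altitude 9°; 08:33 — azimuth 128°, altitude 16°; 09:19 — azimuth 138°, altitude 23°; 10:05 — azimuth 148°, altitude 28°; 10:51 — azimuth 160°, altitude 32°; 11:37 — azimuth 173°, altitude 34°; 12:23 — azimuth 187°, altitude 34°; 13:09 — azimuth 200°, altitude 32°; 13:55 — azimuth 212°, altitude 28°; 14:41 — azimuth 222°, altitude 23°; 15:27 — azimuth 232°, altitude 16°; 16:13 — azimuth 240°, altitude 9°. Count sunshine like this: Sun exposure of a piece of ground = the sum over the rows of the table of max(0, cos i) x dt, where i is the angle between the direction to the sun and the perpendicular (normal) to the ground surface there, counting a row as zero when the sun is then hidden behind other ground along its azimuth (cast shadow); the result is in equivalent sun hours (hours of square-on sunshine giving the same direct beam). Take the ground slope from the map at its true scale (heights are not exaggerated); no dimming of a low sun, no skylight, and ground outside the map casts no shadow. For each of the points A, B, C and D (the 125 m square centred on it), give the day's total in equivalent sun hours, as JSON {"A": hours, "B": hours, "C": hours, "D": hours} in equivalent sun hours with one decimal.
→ {"A": 2.8, "B": 3.7, "C": 5.2, "D": 3.9}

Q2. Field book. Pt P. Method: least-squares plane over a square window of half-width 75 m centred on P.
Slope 21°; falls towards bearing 41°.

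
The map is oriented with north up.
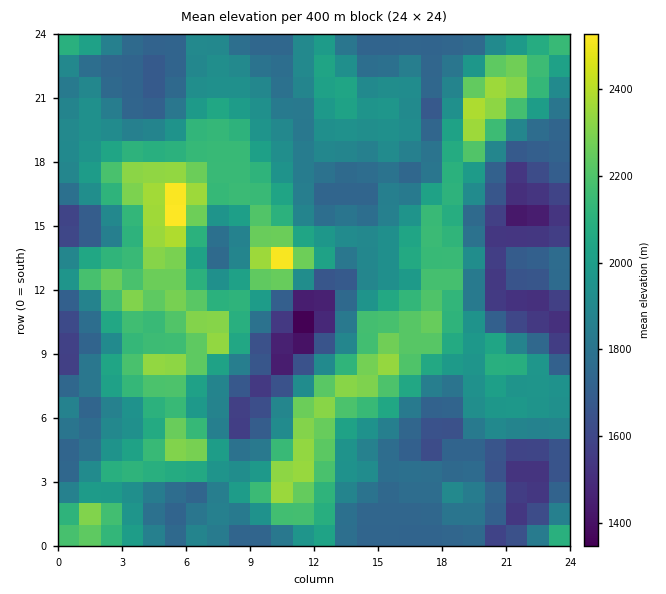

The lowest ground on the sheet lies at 1320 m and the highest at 2550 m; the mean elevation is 1930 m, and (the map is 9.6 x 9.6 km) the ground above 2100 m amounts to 27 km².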